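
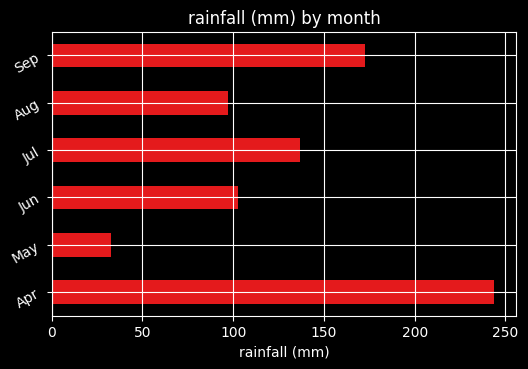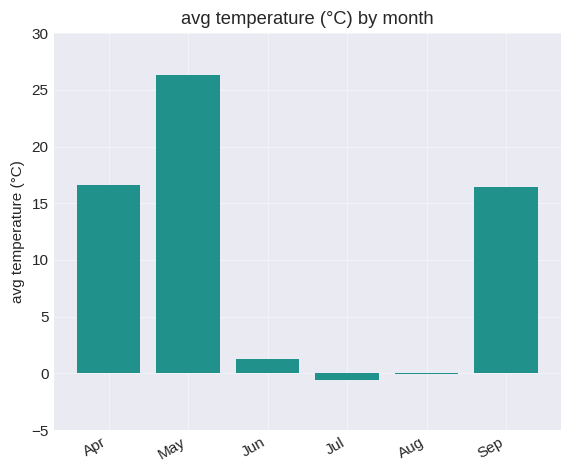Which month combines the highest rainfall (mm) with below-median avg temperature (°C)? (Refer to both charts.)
Chart 2 median avg temperature (°C) ≈ 10; below-median months: Jun, Jul, Aug. Among those, Jul has the highest rainfall (mm) (≈ 125).

Jul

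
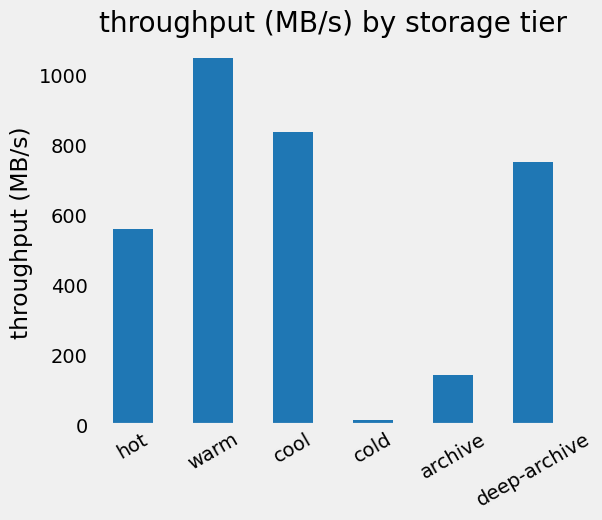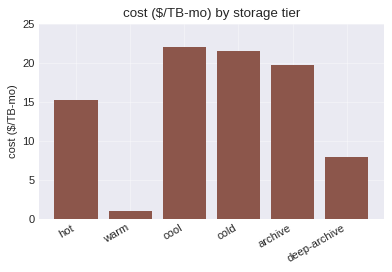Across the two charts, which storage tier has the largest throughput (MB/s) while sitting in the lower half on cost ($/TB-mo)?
warm

Chart 2 median cost ($/TB-mo) ≈ 15; below-median storage tiers: hot, warm, deep-archive. Among those, warm has the highest throughput (MB/s) (≈ 1000).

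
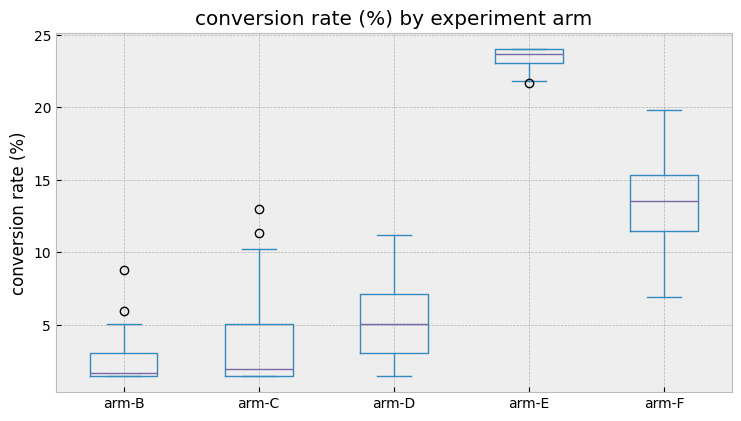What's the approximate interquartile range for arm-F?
Q3 ≈ 16, Q1 ≈ 12; IQR ≈ 4.

≈ 4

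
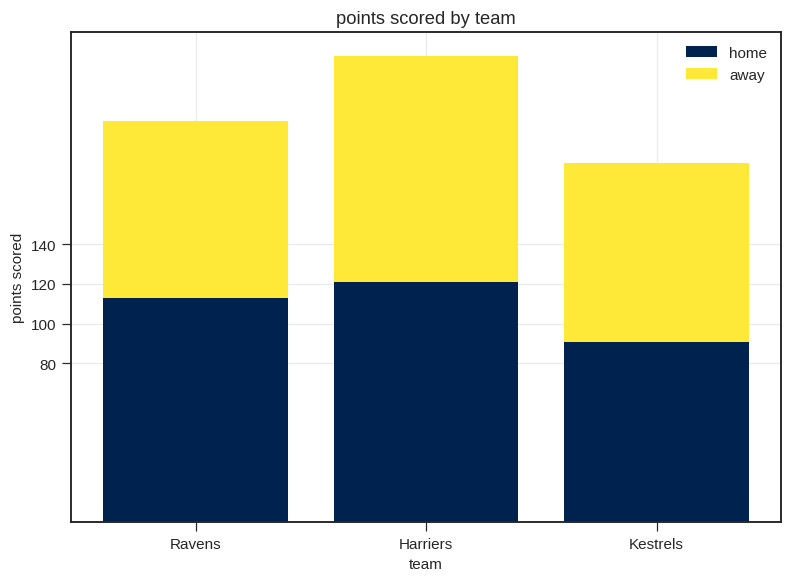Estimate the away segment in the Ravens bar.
≈ 80

away top ≈ 200, bottom ≈ 120; segment ≈ 80.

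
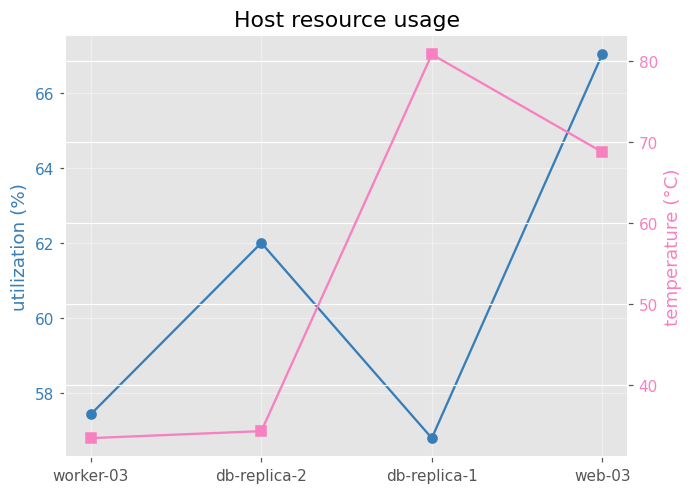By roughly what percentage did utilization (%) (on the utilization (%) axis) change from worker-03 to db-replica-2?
worker-03 ≈ 57, db-replica-2 ≈ 62; (62 − 57) / 57 ≈ +8.8%.

≈ +8.8%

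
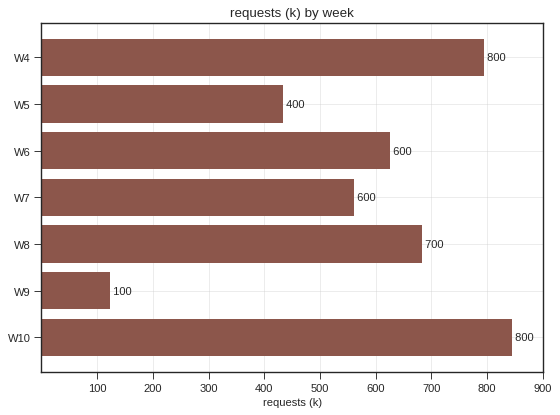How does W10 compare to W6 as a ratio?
≈ 1.33×

W10 ≈ 800, W6 ≈ 600; 800/600 ≈ 1.33.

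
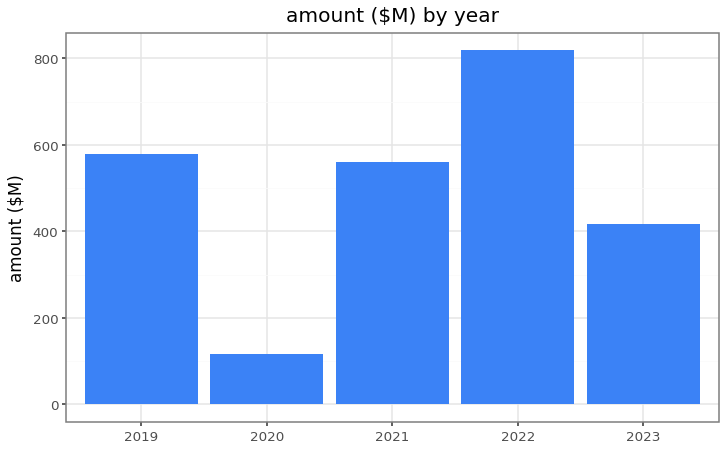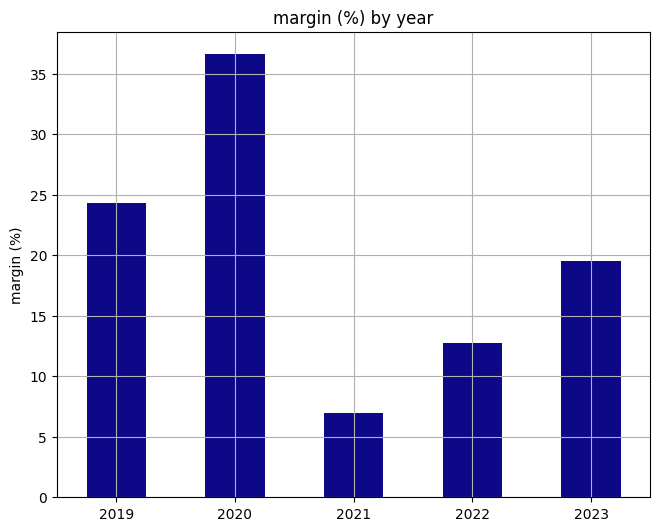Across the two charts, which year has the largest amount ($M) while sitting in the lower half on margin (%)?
2022

Chart 2 median margin (%) ≈ 20; below-median years: 2021, 2022. Among those, 2022 has the highest amount ($M) (≈ 800).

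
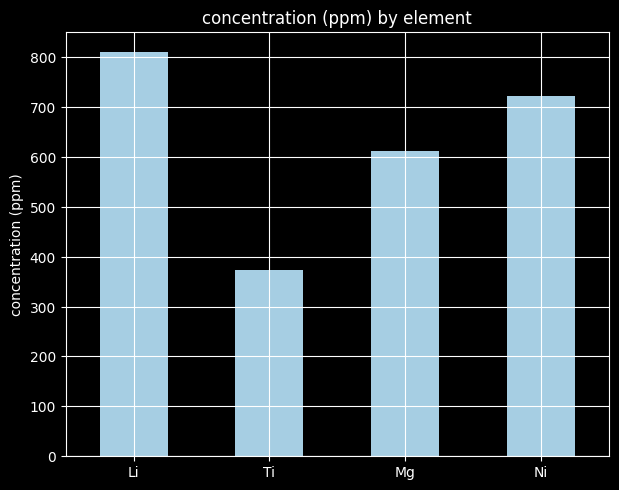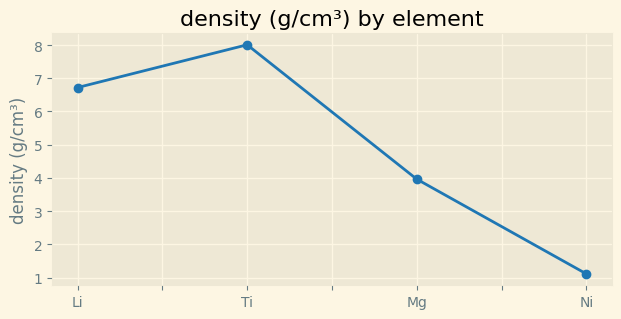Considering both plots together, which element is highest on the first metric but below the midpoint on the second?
Ni

Chart 2 median density (g/cm³) ≈ 5; below-median elements: Mg, Ni. Among those, Ni has the highest concentration (ppm) (≈ 700).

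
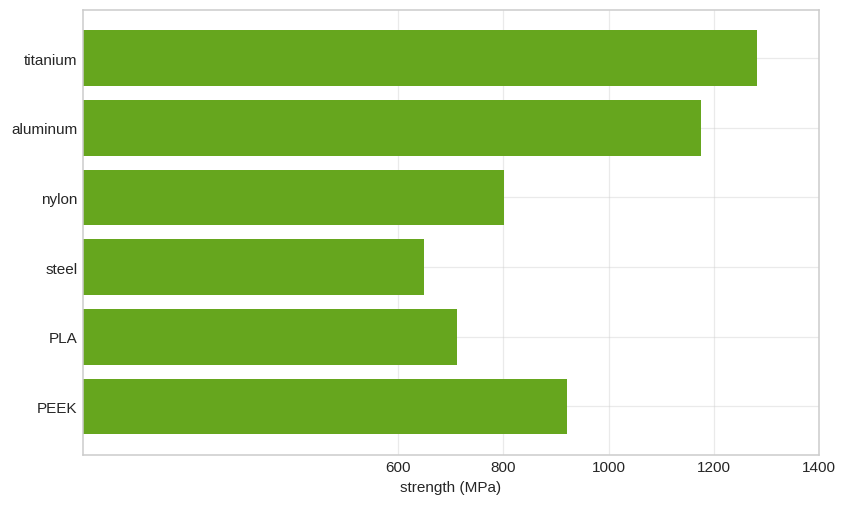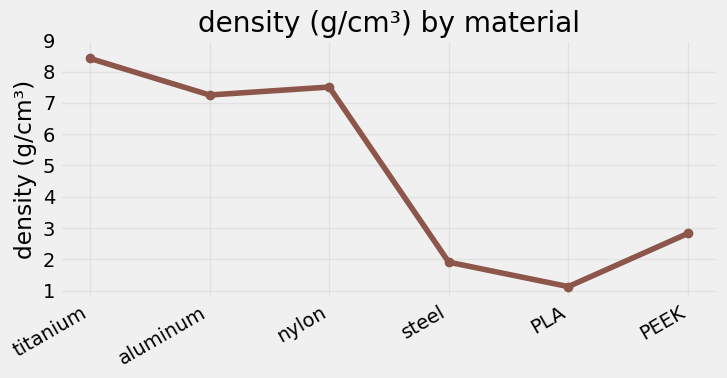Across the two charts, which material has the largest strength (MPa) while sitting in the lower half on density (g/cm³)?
Chart 2 median density (g/cm³) ≈ 5; below-median materials: steel, PLA, PEEK. Among those, PEEK has the highest strength (MPa) (≈ 1000).

PEEK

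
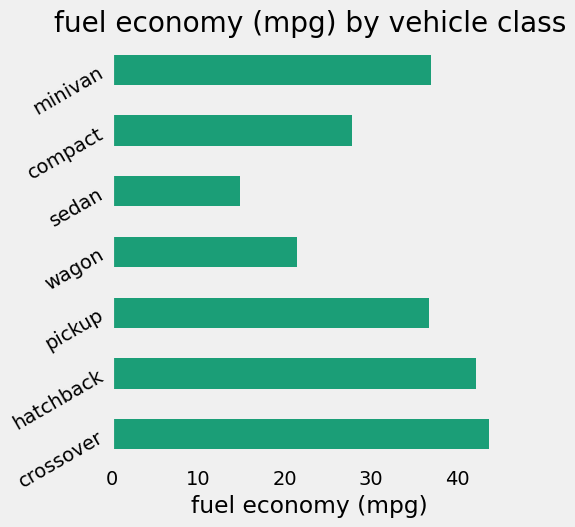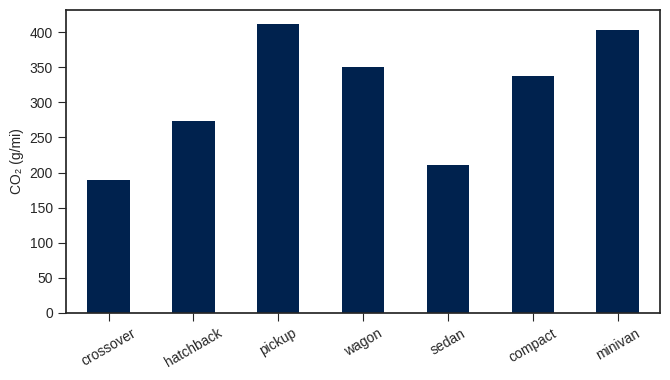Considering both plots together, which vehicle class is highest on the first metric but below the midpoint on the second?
crossover

Chart 2 median CO₂ (g/mi) ≈ 350; below-median vehicle classes: crossover, hatchback, sedan. Among those, crossover has the highest fuel economy (mpg) (≈ 45).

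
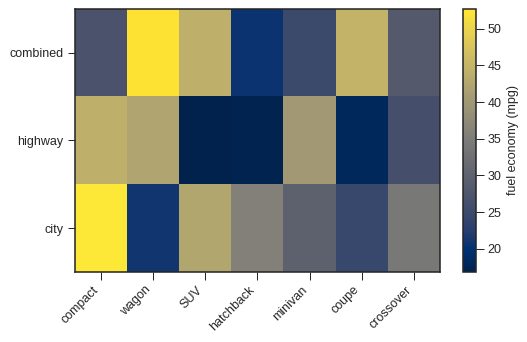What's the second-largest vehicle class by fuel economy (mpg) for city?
SUV

Top 3 for city: compact ≈ 55, SUV ≈ 40, hatchback ≈ 35.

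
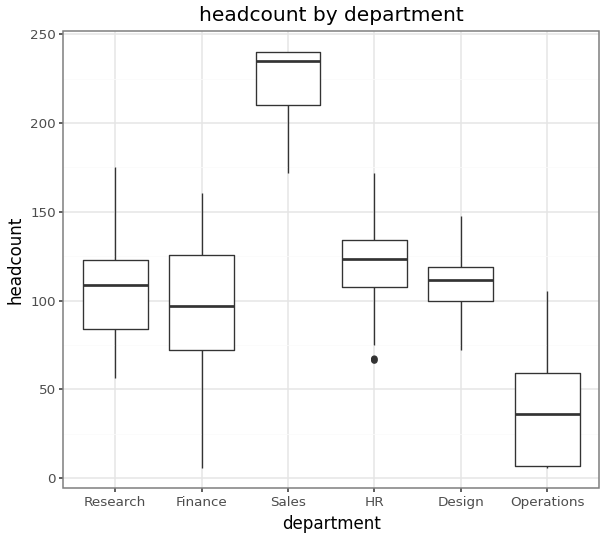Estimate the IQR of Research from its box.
≈ 40

Q3 ≈ 120, Q1 ≈ 80; IQR ≈ 40.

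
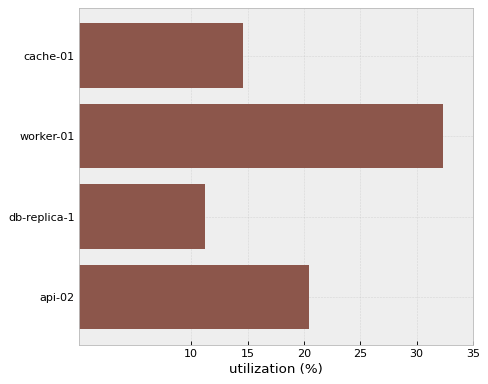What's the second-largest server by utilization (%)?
api-02

Top 3: worker-01 ≈ 30, api-02 ≈ 20, cache-01 ≈ 15.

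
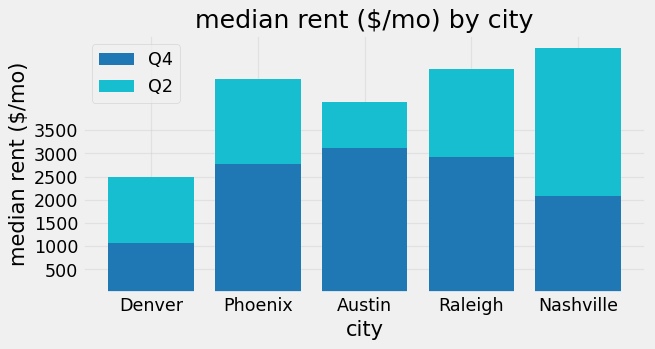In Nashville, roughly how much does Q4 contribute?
≈ 2000

Q4 top ≈ 2000, bottom ≈ 0; segment ≈ 2000.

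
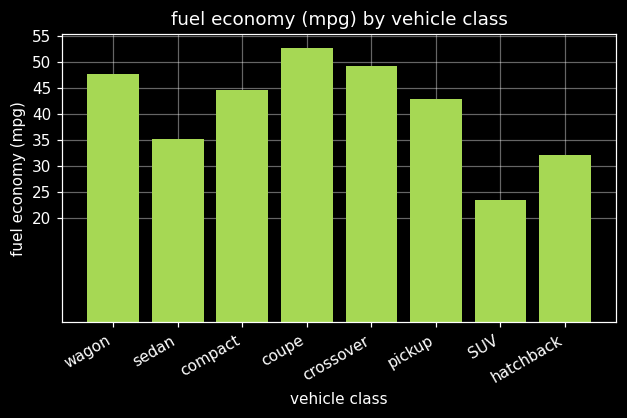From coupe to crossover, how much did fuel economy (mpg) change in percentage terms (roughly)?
coupe ≈ 55, crossover ≈ 50; (50 − 55) / 55 ≈ -9.1%.

≈ -9.1%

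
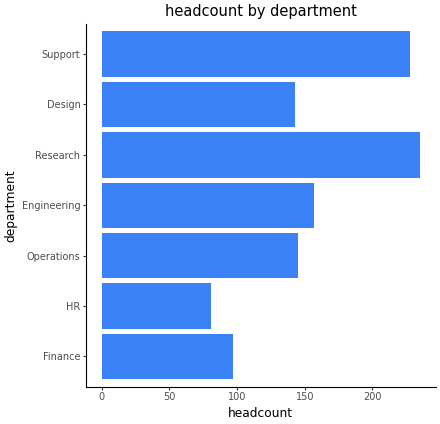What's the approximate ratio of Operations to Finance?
Operations ≈ 140, Finance ≈ 100; 140/100 ≈ 1.4.

≈ 1.4×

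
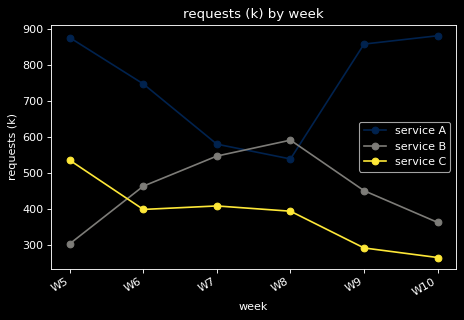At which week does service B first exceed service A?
W8

W7: service B ≈ 500 vs service A ≈ 600 (not yet); W8: service B ≈ 600 vs service A ≈ 500 (first crossover).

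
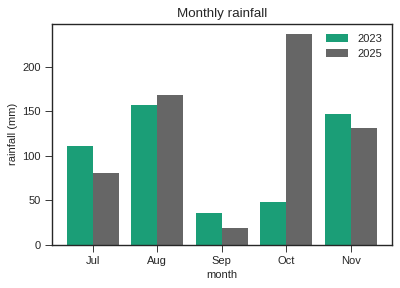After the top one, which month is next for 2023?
Nov

Top 3 for 2023: Aug ≈ 160, Nov ≈ 140, Jul ≈ 120.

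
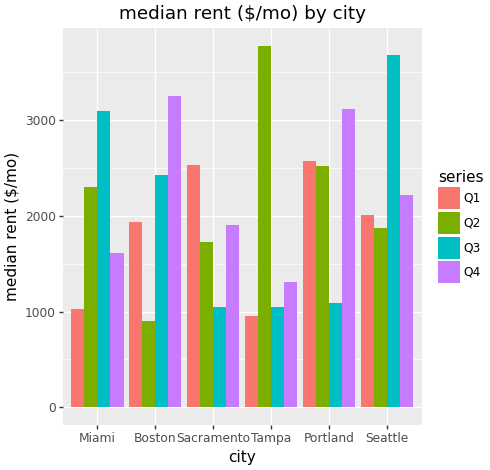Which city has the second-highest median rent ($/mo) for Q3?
Top 3 for Q3: Seattle ≈ 3500, Miami ≈ 3000, Boston ≈ 2500.

Miami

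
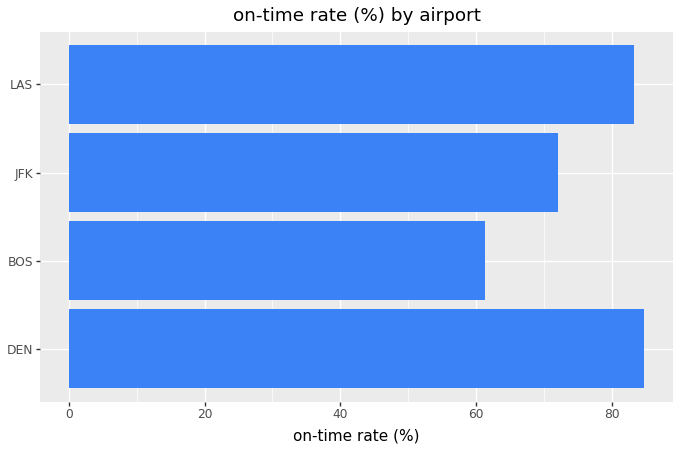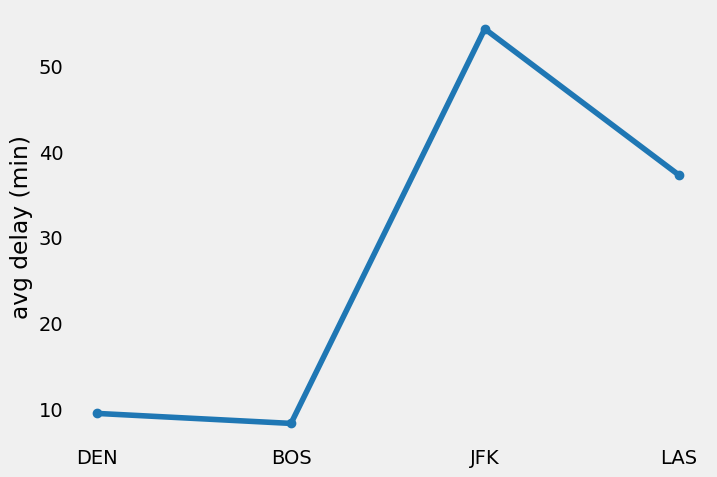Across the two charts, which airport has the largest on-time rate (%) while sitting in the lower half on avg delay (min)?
Chart 2 median avg delay (min) ≈ 25; below-median airports: DEN, BOS. Among those, DEN has the highest on-time rate (%) (≈ 80).

DEN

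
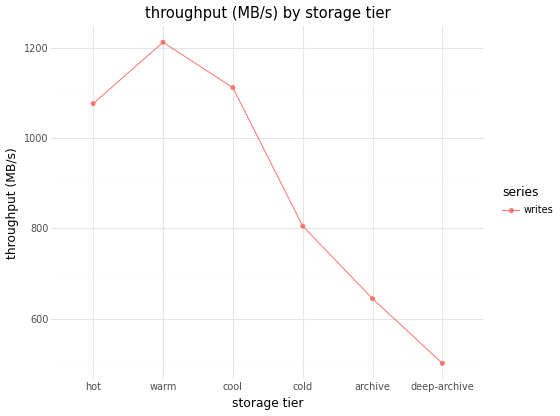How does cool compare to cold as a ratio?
cool ≈ 1100, cold ≈ 800; 1100/800 ≈ 1.38.

≈ 1.38×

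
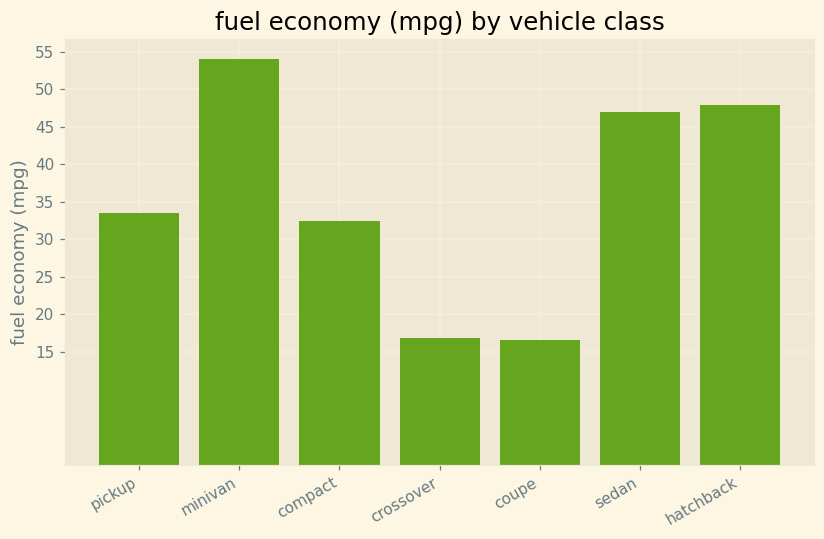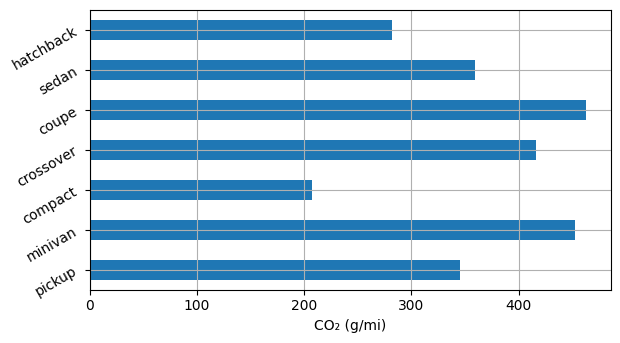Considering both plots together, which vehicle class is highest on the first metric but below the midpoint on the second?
hatchback

Chart 2 median CO₂ (g/mi) ≈ 350; below-median vehicle classes: pickup, compact, hatchback. Among those, hatchback has the highest fuel economy (mpg) (≈ 50).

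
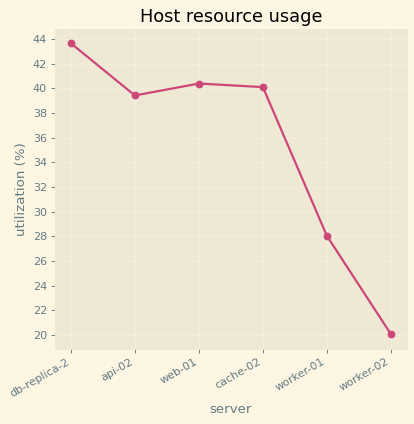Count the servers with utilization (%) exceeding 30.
4

Above 30: db-replica-2, api-02, web-01, cache-02.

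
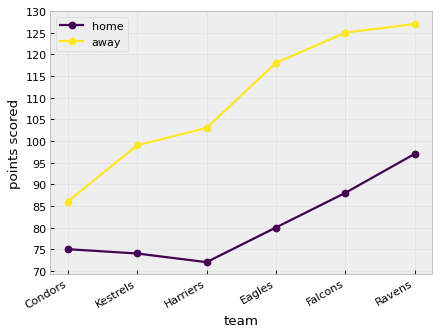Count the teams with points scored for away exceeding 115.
Above 115: Eagles, Falcons, Ravens.

3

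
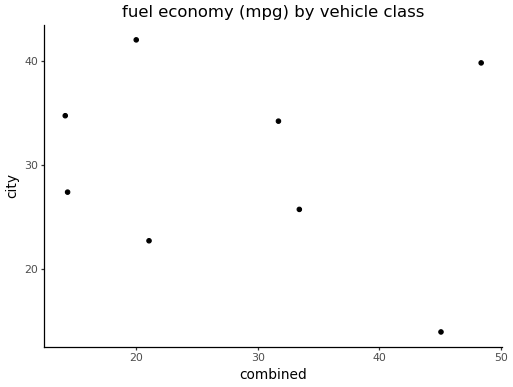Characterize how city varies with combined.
no clear correlation

Points are roughly uncorrelated; weak (|r| ≈ 0.2).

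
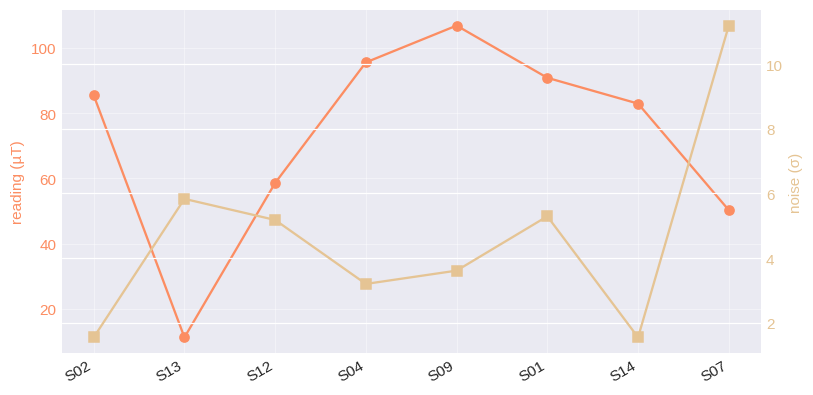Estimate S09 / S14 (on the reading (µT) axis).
S09 ≈ 110, S14 ≈ 80; 110/80 ≈ 1.38.

≈ 1.38×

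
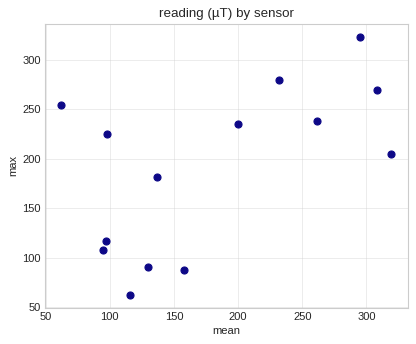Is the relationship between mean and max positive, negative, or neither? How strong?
Points are positively correlated; moderate (|r| ≈ 0.6).

positive, moderate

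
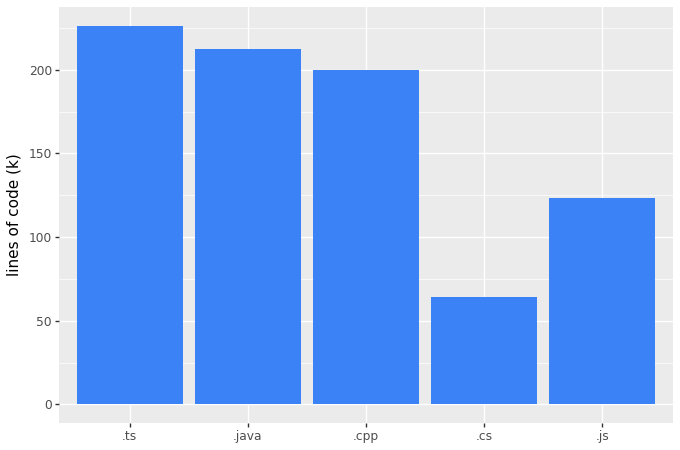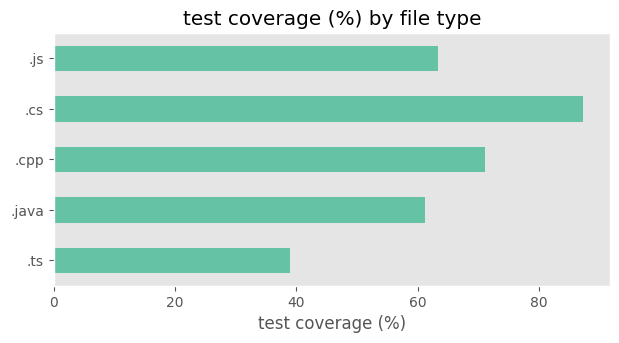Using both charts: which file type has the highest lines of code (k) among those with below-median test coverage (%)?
Chart 2 median test coverage (%) ≈ 60; below-median file types: .ts, .java. Among those, .ts has the highest lines of code (k) (≈ 225).

.ts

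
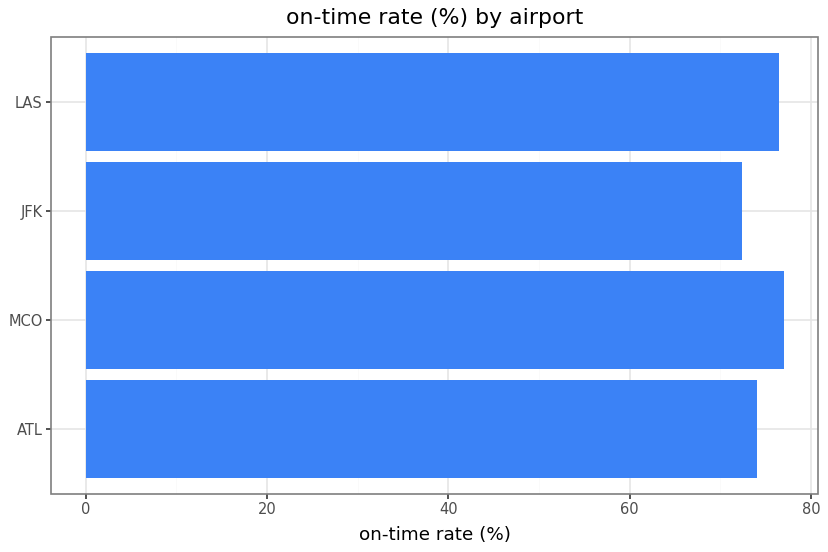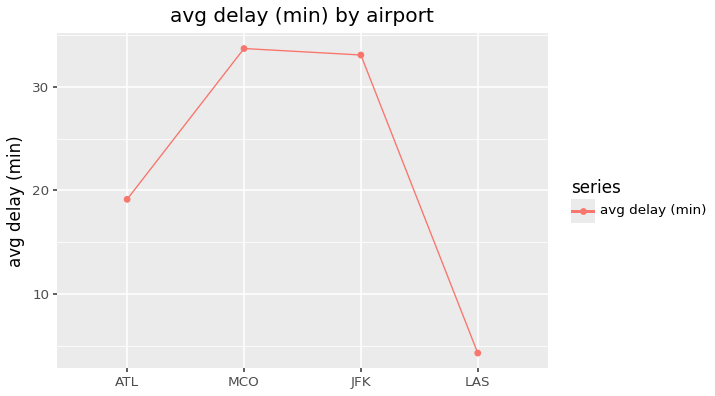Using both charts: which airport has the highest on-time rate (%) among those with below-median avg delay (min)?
LAS

Chart 2 median avg delay (min) ≈ 25; below-median airports: ATL, LAS. Among those, LAS has the highest on-time rate (%) (≈ 80).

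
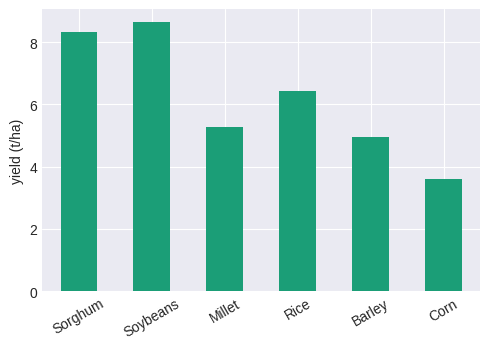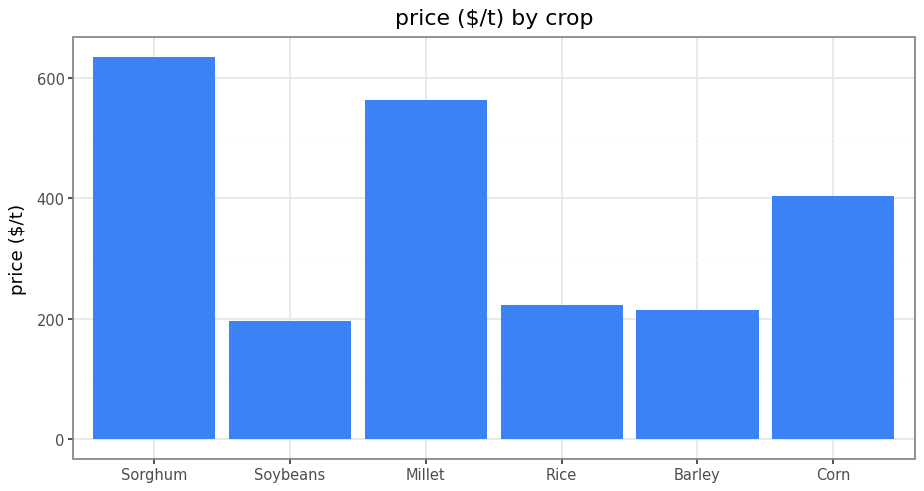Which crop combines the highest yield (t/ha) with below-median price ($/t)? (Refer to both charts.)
Chart 2 median price ($/t) ≈ 300; below-median crops: Soybeans, Rice, Barley. Among those, Soybeans has the highest yield (t/ha) (≈ 9).

Soybeans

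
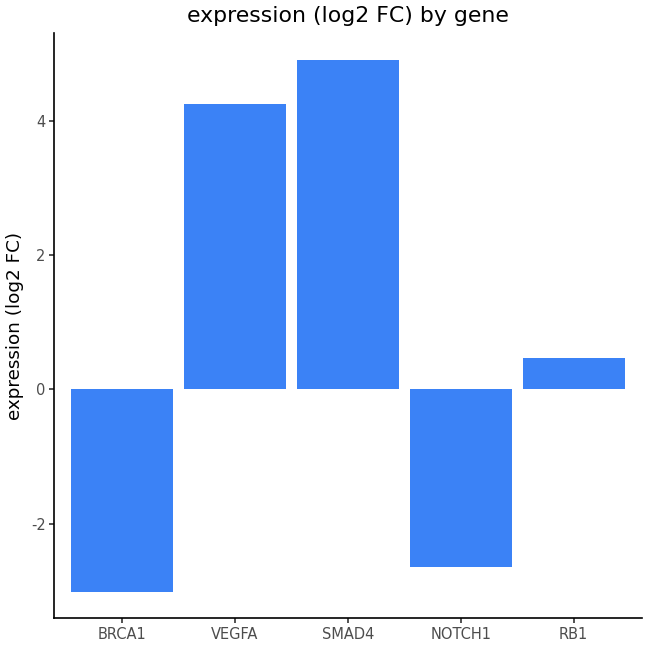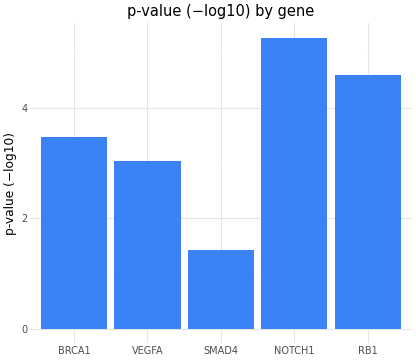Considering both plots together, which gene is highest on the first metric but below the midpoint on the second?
SMAD4

Chart 2 median p-value (−log10) ≈ 3.5; below-median genes: VEGFA, SMAD4. Among those, SMAD4 has the highest expression (log2 FC) (≈ 5).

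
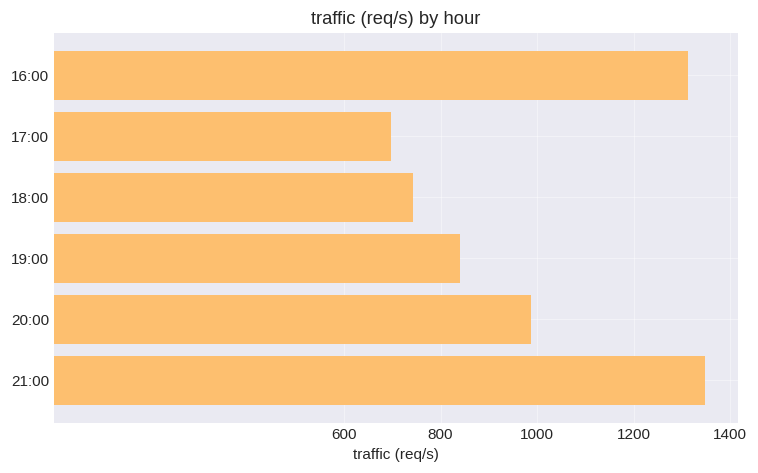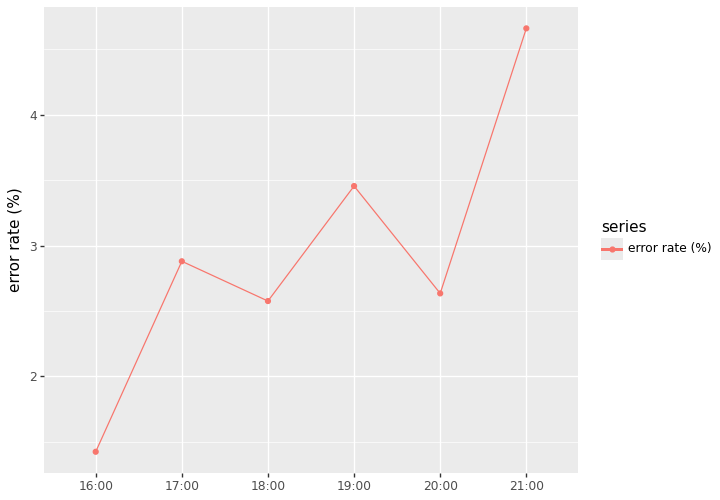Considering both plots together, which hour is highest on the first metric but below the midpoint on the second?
16:00

Chart 2 median error rate (%) ≈ 3; below-median hours: 16:00, 18:00, 20:00. Among those, 16:00 has the highest traffic (req/s) (≈ 1400).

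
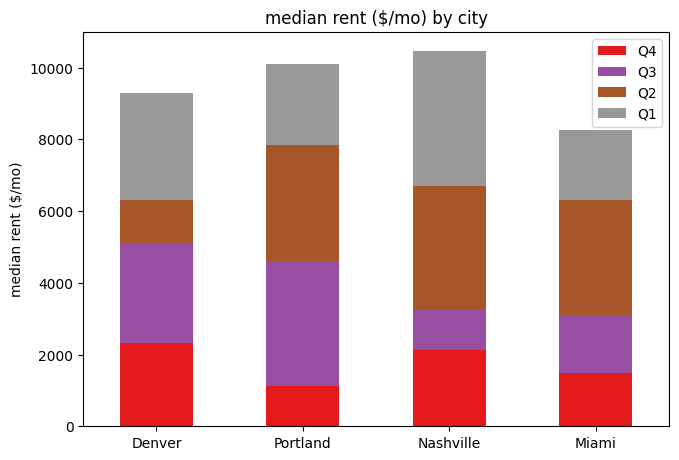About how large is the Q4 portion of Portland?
Q4 top ≈ 1000, bottom ≈ 0; segment ≈ 1000.

≈ 1000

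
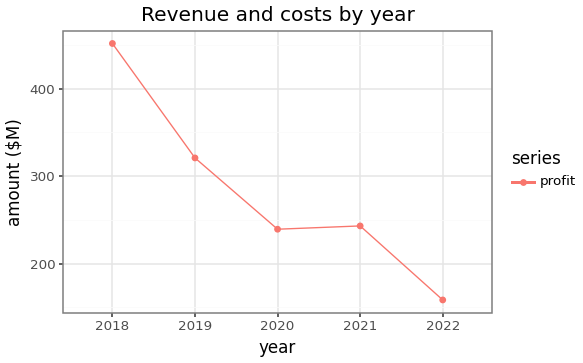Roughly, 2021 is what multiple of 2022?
≈ 1.67×

2021 ≈ 250, 2022 ≈ 150; 250/150 ≈ 1.67.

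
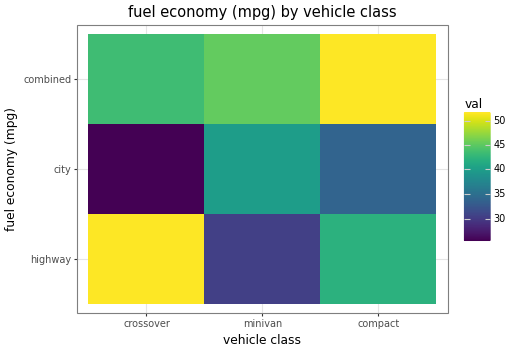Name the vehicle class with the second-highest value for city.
compact

Top 3 for city: minivan ≈ 40, compact ≈ 35, crossover ≈ 25.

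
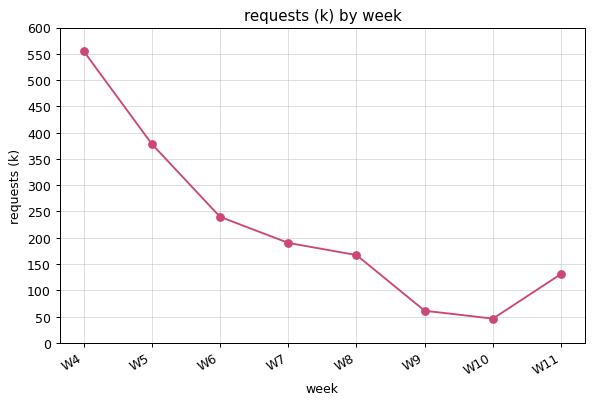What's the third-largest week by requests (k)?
W6

Top 4: W4 ≈ 550, W5 ≈ 400, W6 ≈ 250, W7 ≈ 200.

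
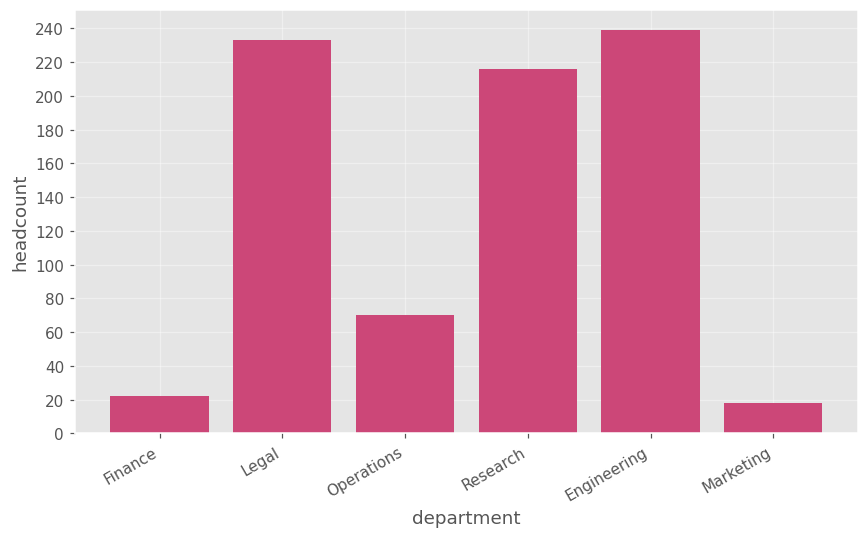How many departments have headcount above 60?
4

Above 60: Legal, Operations, Research, Engineering.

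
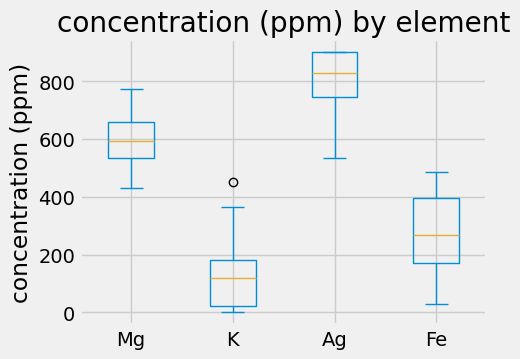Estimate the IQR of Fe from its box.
≈ 200

Q3 ≈ 400, Q1 ≈ 200; IQR ≈ 200.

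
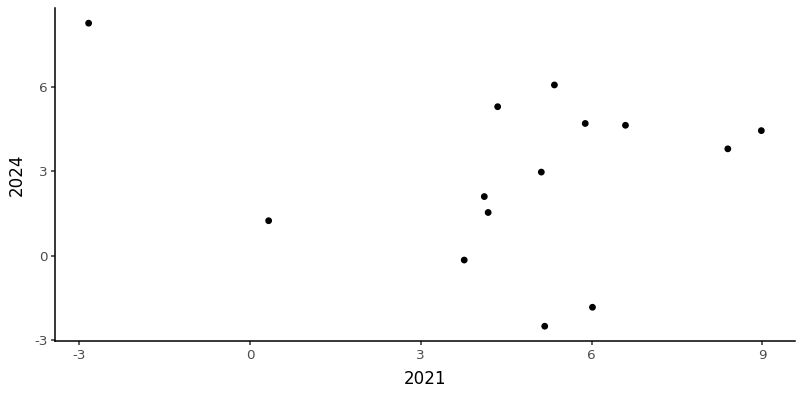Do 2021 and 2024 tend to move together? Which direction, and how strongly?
Points are roughly uncorrelated; weak (|r| ≈ 0.2).

no clear correlation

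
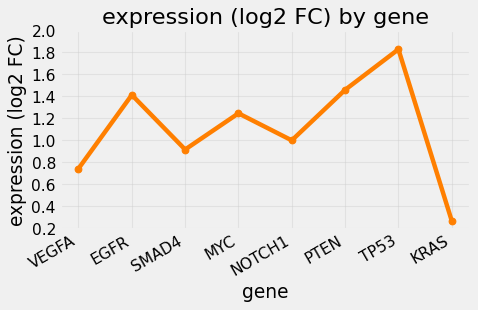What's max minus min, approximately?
Max TP53 ≈ 1.8, min KRAS ≈ 0.2; range ≈ 1.6.

≈ 1.6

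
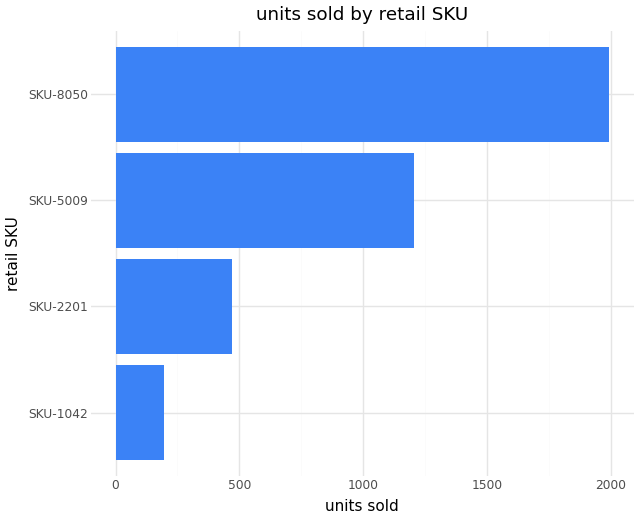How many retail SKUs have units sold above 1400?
Above 1400: SKU-8050.

1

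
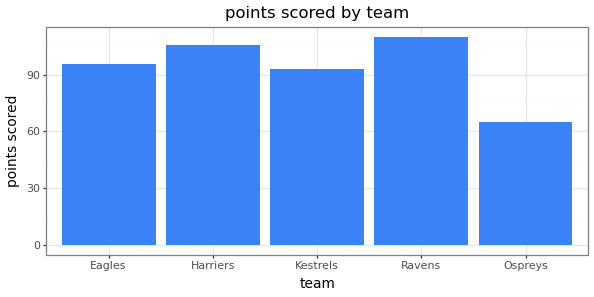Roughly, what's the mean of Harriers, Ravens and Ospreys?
≈ 93

(110 + 110 + 60) / 3 ≈ 93.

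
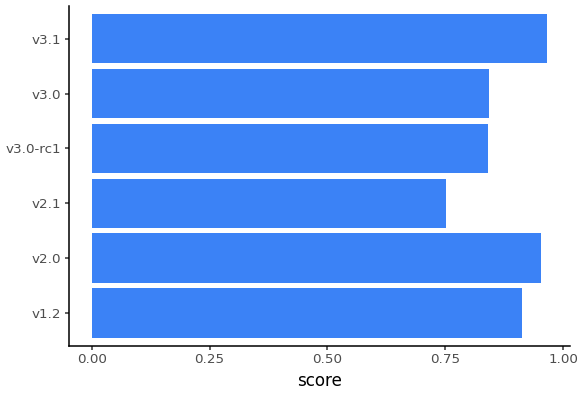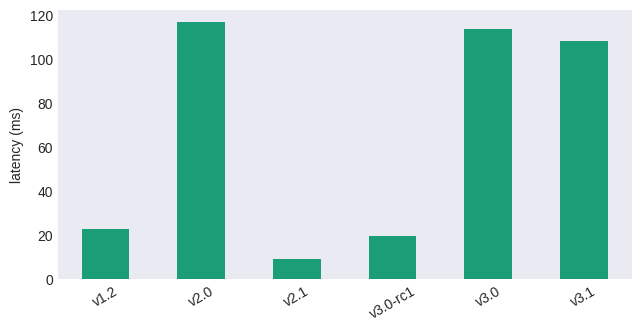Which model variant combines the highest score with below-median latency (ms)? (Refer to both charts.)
Chart 2 median latency (ms) ≈ 60; below-median model variants: v1.2, v2.1, v3.0-rc1. Among those, v1.2 has the highest score (≈ 0.9).

v1.2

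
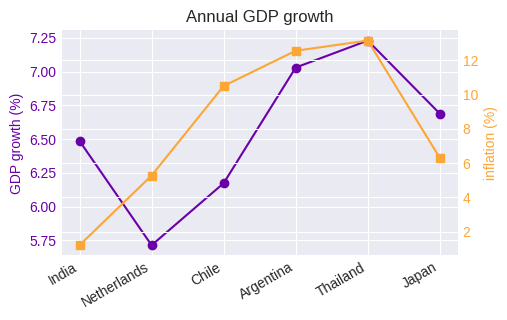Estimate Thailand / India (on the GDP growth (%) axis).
≈ 1.12×

Thailand ≈ 7.2, India ≈ 6.4; 7.2/6.4 ≈ 1.12.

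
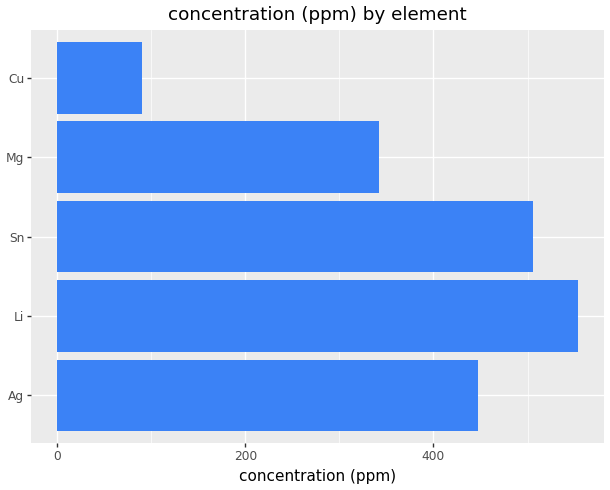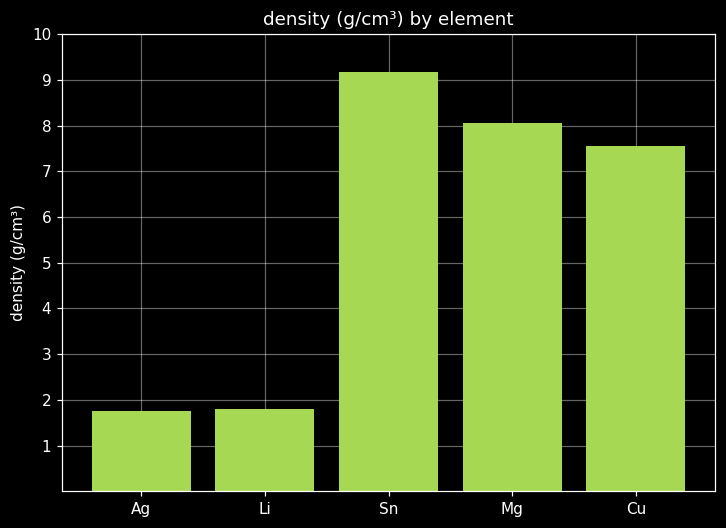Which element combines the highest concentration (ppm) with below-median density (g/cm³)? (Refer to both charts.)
Chart 2 median density (g/cm³) ≈ 8; below-median elements: Ag, Li. Among those, Li has the highest concentration (ppm) (≈ 600).

Li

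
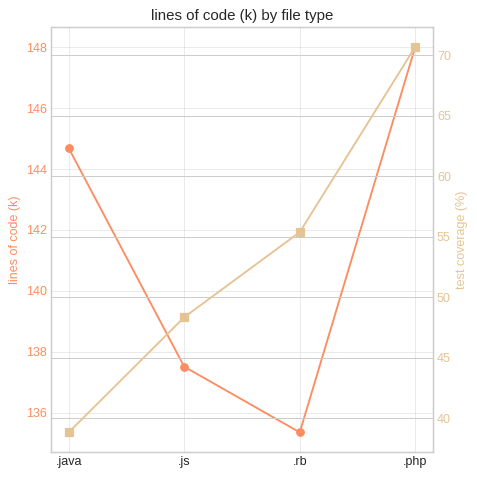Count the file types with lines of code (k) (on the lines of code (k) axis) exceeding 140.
2

Above 140: .java, .php.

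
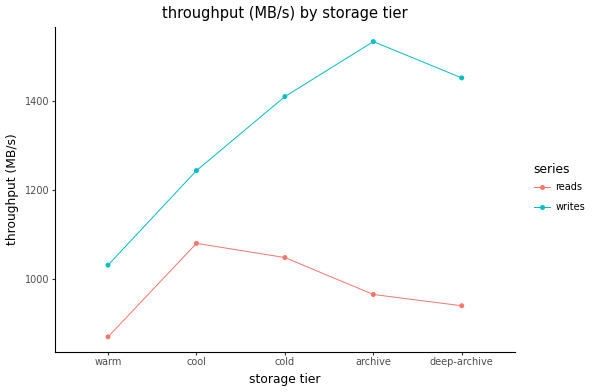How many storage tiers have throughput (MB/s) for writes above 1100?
4

Above 1100: cool, cold, archive, deep-archive.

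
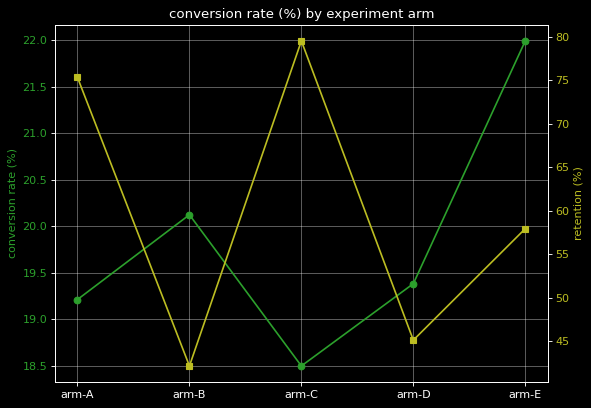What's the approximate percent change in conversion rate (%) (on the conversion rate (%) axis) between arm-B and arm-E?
arm-B ≈ 20.0, arm-E ≈ 22.0; (22.0 − 20.0) / 20.0 ≈ +10%.

≈ +10%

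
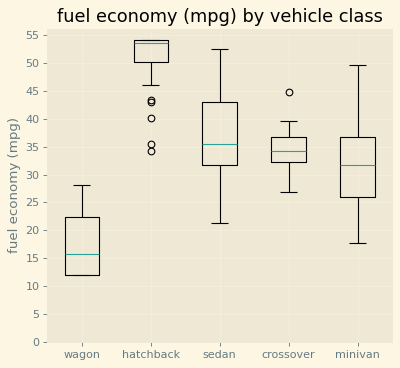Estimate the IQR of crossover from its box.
Q3 ≈ 35, Q1 ≈ 30; IQR ≈ 5.

≈ 5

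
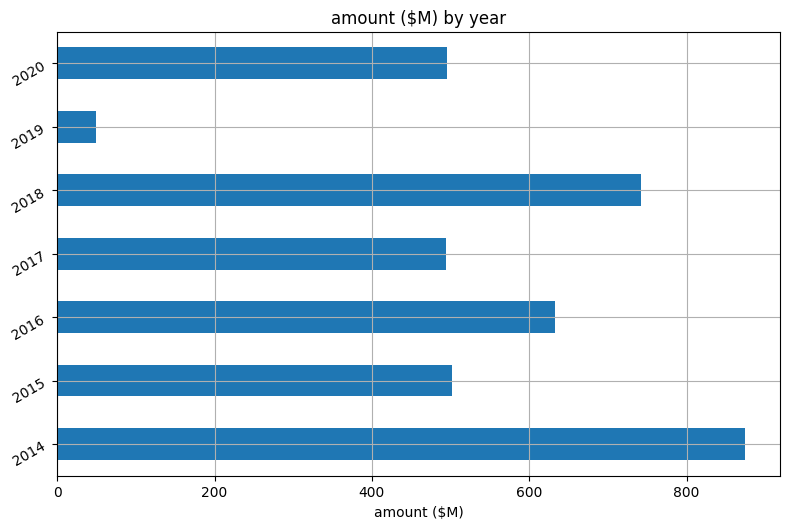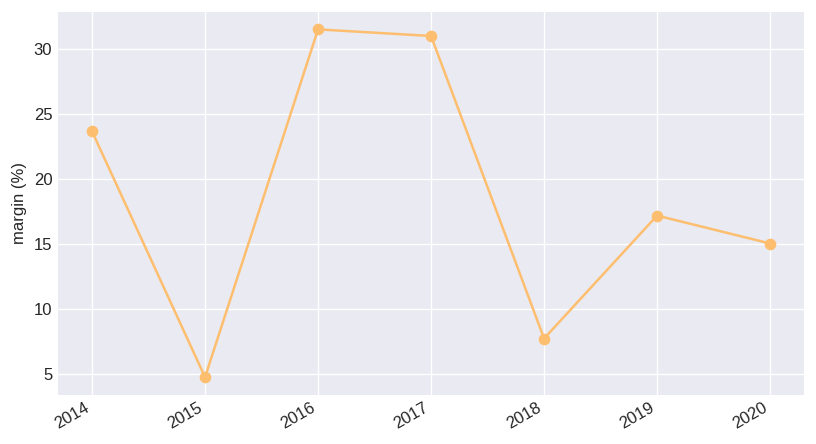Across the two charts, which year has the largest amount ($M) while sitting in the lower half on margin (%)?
2018

Chart 2 median margin (%) ≈ 15; below-median years: 2015, 2018, 2020. Among those, 2018 has the highest amount ($M) (≈ 700).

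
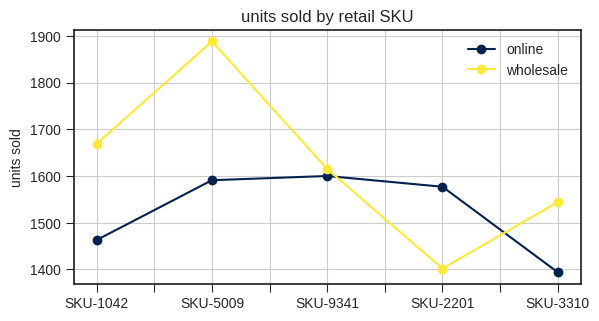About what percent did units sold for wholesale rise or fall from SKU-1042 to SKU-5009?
≈ +15.2%

SKU-1042 ≈ 1650, SKU-5009 ≈ 1900; (1900 − 1650) / 1650 ≈ +15.2%.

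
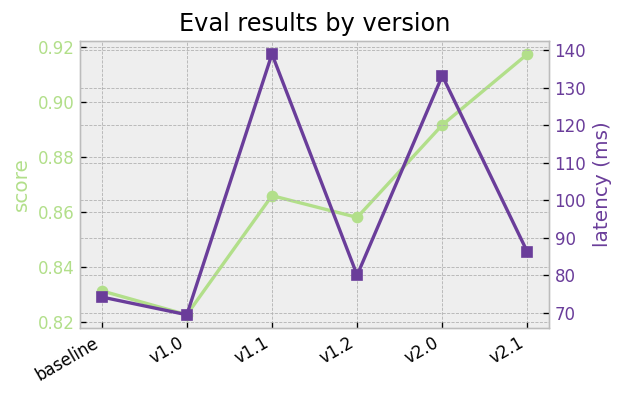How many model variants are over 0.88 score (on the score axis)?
2

Above 0.88: v2.0, v2.1.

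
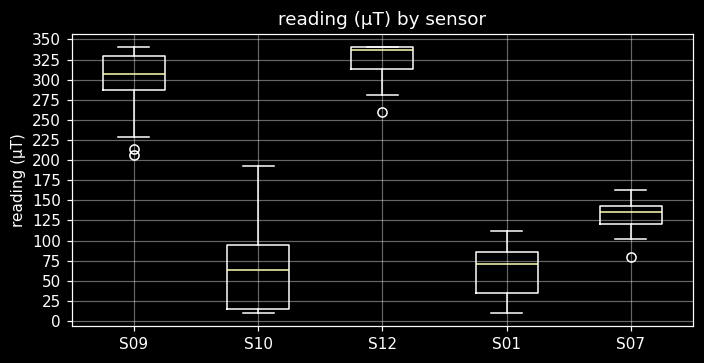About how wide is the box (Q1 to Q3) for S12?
Q3 ≈ 350, Q1 ≈ 325; IQR ≈ 25.

≈ 25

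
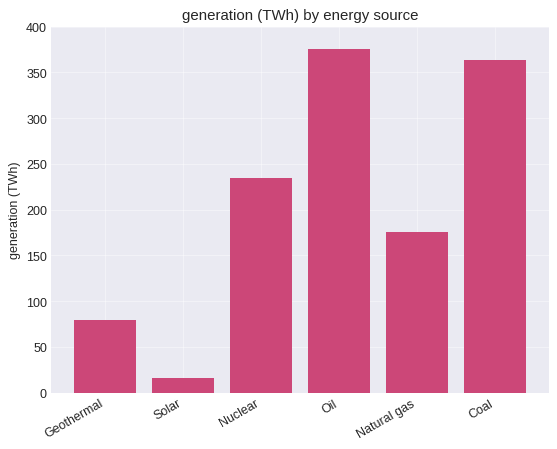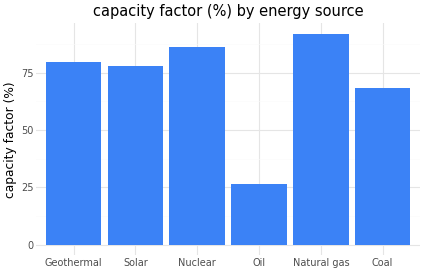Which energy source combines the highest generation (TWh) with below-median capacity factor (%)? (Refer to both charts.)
Oil

Chart 2 median capacity factor (%) ≈ 80; below-median energy sources: Solar, Oil, Coal. Among those, Oil has the highest generation (TWh) (≈ 400).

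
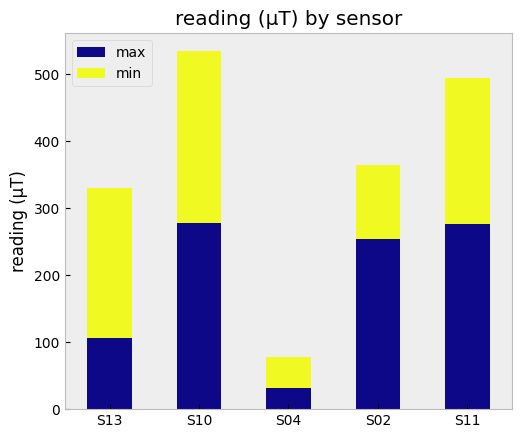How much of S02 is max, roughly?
≈ 250

max top ≈ 250, bottom ≈ 0; segment ≈ 250.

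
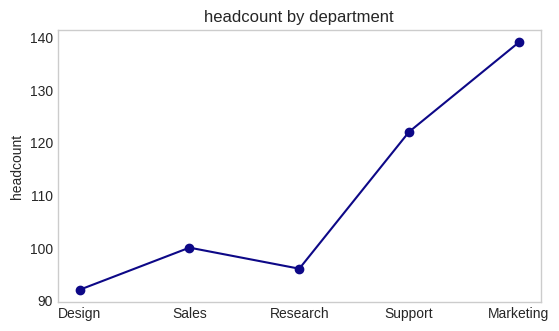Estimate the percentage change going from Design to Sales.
≈ +11.1%

Design ≈ 90, Sales ≈ 100; (100 − 90) / 90 ≈ +11.1%.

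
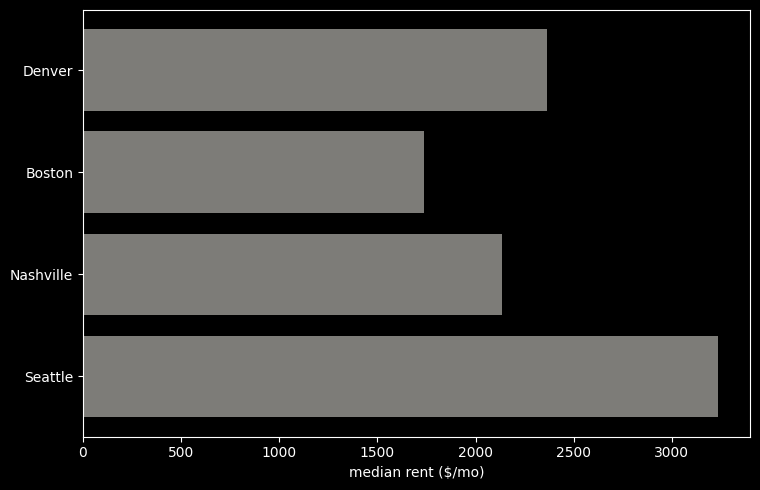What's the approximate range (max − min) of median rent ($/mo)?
≈ 1500

Max Seattle ≈ 3000, min Boston ≈ 1500; range ≈ 1500.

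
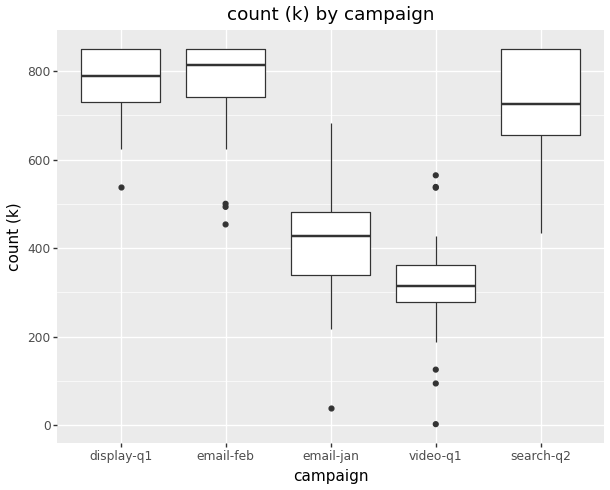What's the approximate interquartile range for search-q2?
≈ 200

Q3 ≈ 850, Q1 ≈ 650; IQR ≈ 200.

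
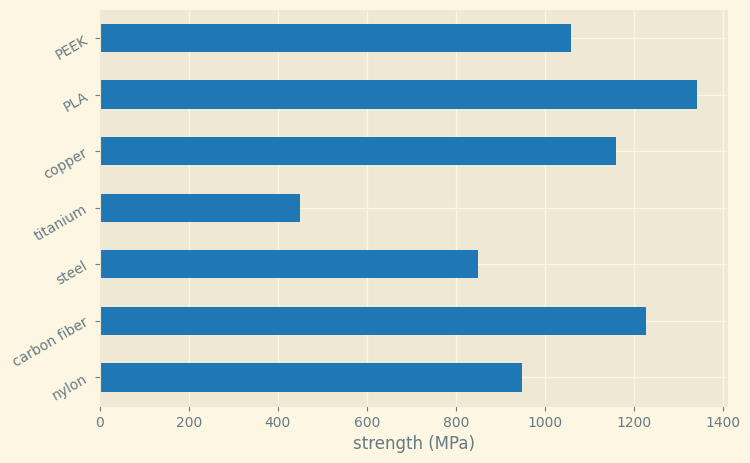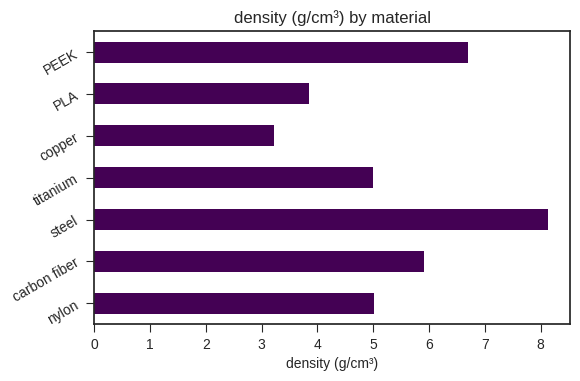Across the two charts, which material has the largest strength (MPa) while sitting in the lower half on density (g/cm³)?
Chart 2 median density (g/cm³) ≈ 5; below-median materials: titanium, copper, PLA. Among those, PLA has the highest strength (MPa) (≈ 1400).

PLA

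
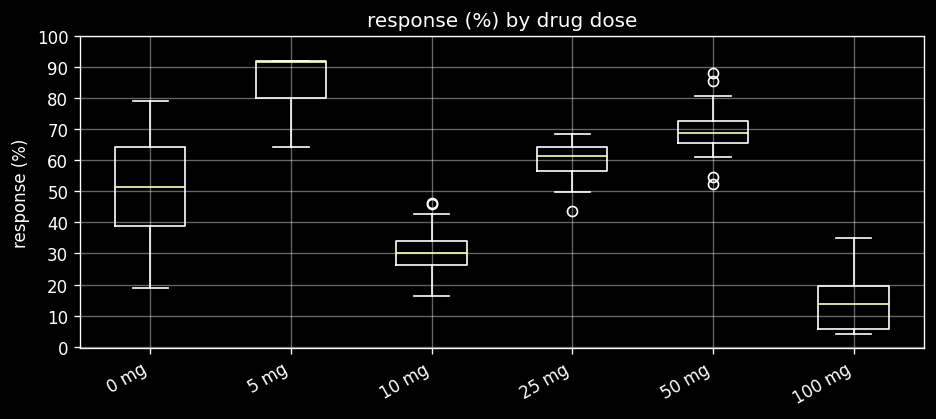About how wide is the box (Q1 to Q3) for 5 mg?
Q3 ≈ 90, Q1 ≈ 80; IQR ≈ 10.

≈ 10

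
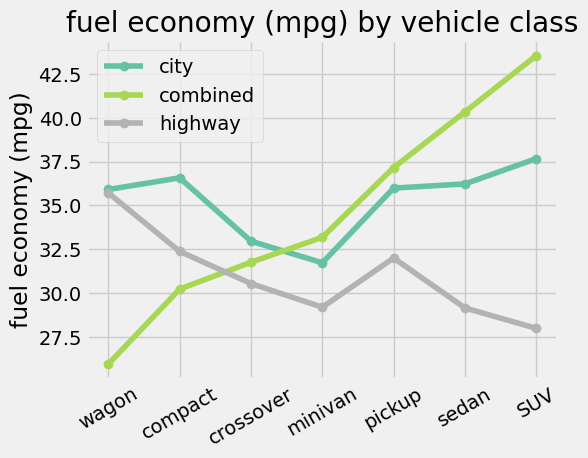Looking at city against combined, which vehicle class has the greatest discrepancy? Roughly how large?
wagon, ≈ 10 mpg

wagon: city ≈ 36, combined ≈ 26 → gap ≈ 10. Next-largest (compact) is only ≈ 6.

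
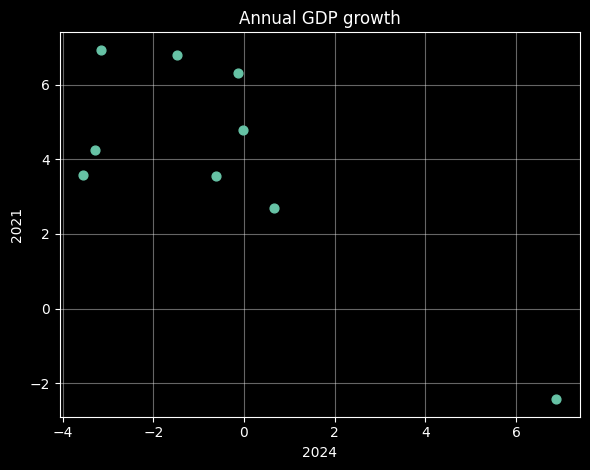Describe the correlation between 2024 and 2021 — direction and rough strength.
Points are negatively correlated; strong (|r| ≈ 0.8).

negative, strong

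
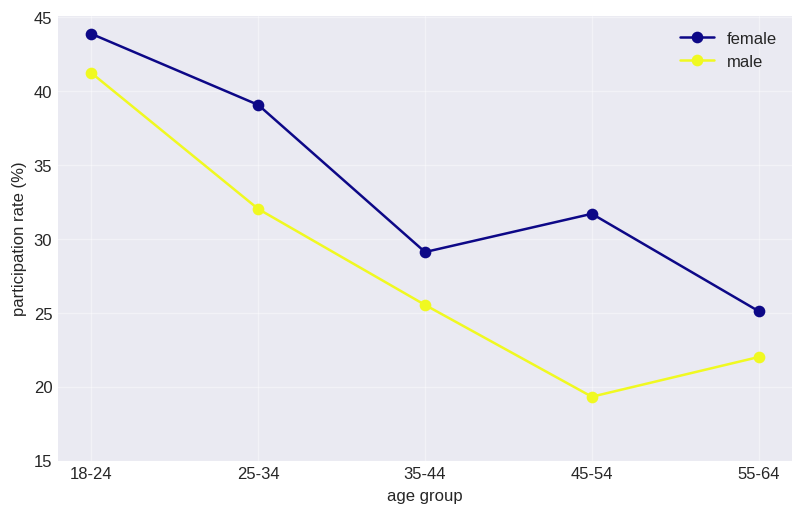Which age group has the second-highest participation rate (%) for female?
Top 3 for female: 18-24 ≈ 45, 25-34 ≈ 40, 45-54 ≈ 30.

25-34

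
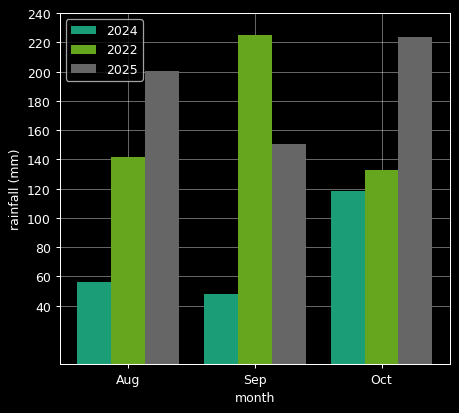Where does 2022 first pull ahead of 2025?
Sep

Aug: 2022 ≈ 140 vs 2025 ≈ 200 (not yet); Sep: 2022 ≈ 220 vs 2025 ≈ 160 (first crossover).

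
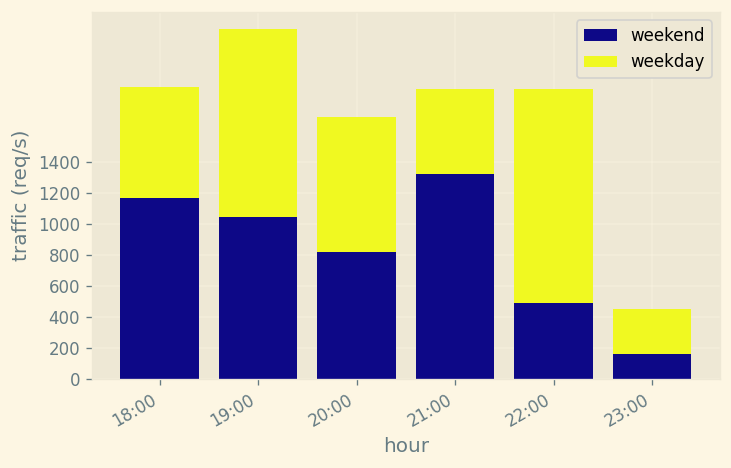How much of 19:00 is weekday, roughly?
≈ 1200

weekday top ≈ 2200, bottom ≈ 1000; segment ≈ 1200.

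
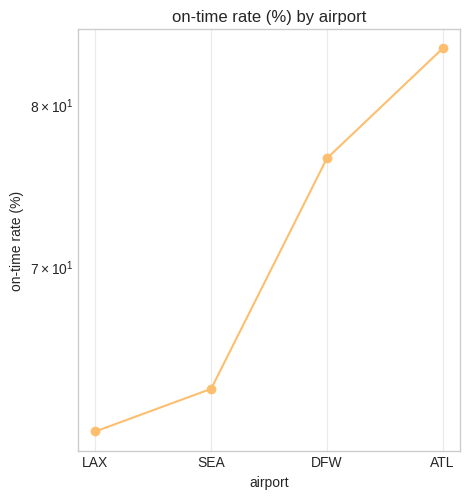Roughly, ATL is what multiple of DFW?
ATL ≈ 84, DFW ≈ 76; 84/76 ≈ 1.11.

≈ 1.11×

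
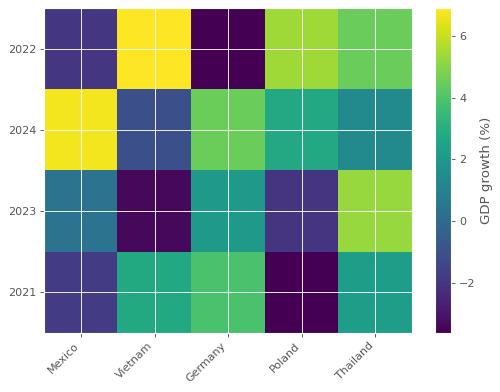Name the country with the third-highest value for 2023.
Top 4 for 2023: Thailand ≈ 5, Germany ≈ 2, Mexico ≈ 0, Poland ≈ -2.

Mexico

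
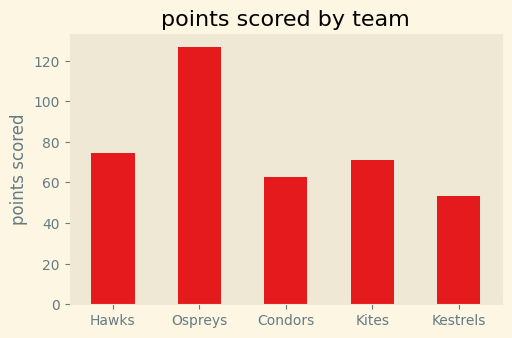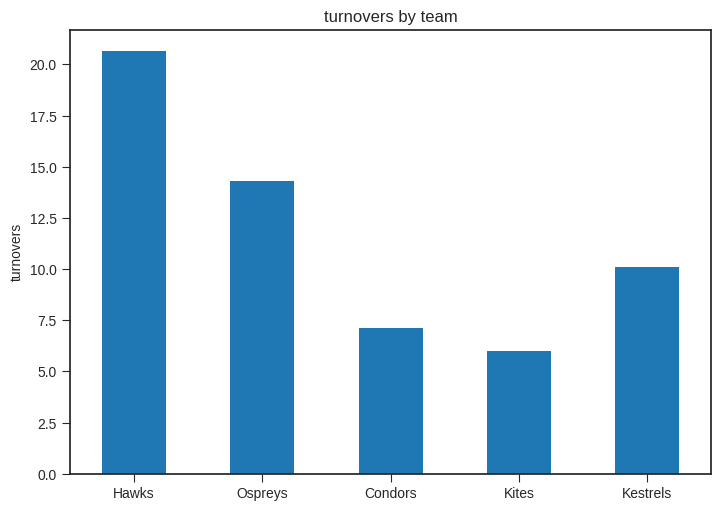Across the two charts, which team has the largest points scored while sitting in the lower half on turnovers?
Kites

Chart 2 median turnovers ≈ 10; below-median teams: Condors, Kites. Among those, Kites has the highest points scored (≈ 80).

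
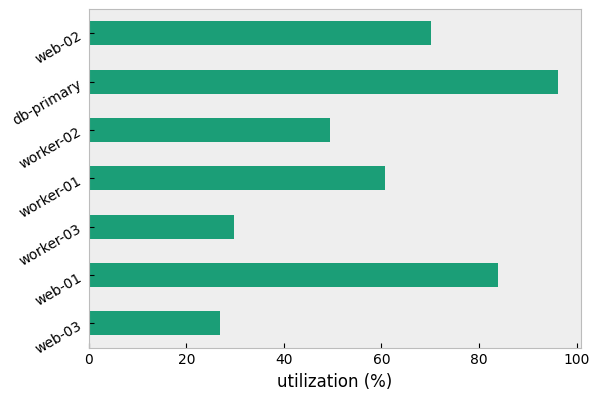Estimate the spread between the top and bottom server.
≈ 70

Max db-primary ≈ 100, min web-03 ≈ 30; range ≈ 70.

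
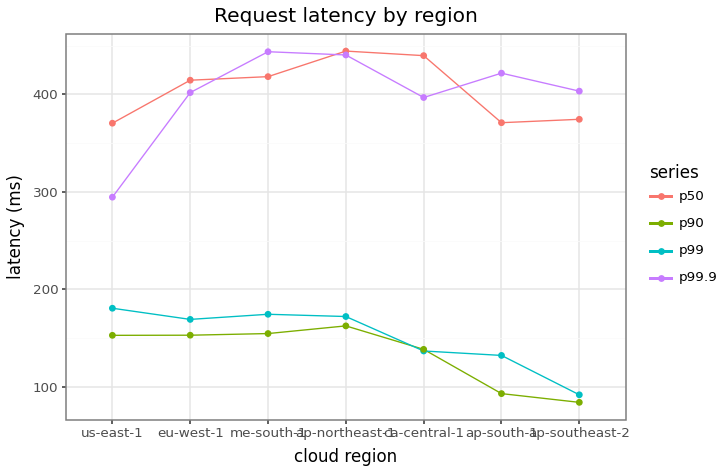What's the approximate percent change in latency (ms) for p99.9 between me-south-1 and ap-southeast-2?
me-south-1 ≈ 450, ap-southeast-2 ≈ 400; (400 − 450) / 450 ≈ -11.1%.

≈ -11.1%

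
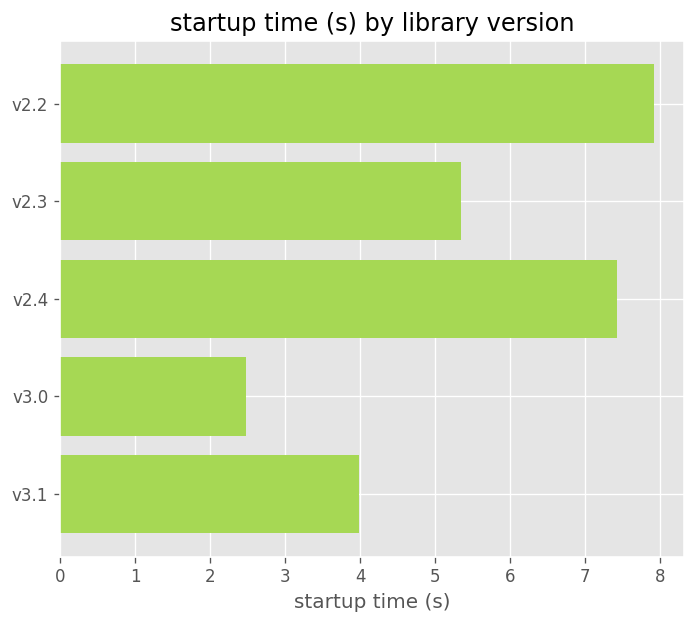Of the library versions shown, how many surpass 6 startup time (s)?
Above 6: v2.2, v2.4.

2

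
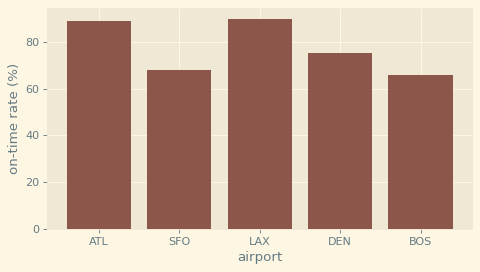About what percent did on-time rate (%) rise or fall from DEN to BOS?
DEN ≈ 80, BOS ≈ 70; (70 − 80) / 80 ≈ -12.5%.

≈ -12.5%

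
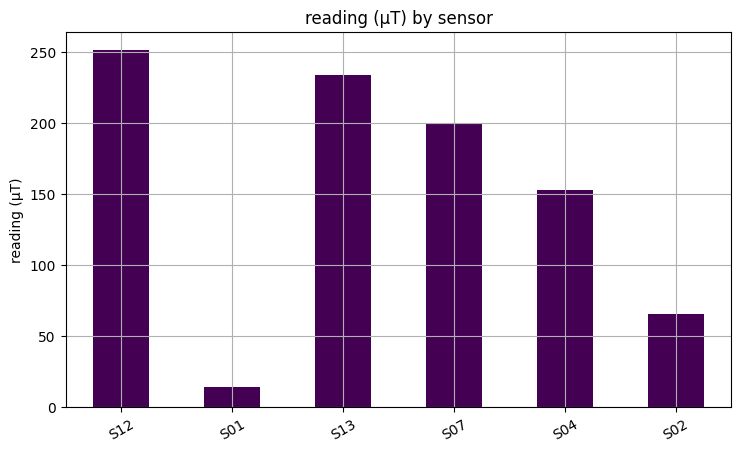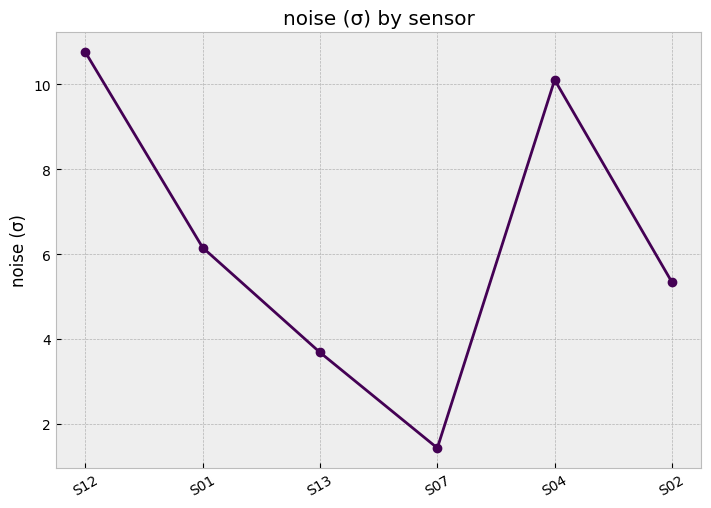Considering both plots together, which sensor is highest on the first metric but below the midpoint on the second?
S13

Chart 2 median noise (σ) ≈ 6; below-median sensors: S13, S07, S02. Among those, S13 has the highest reading (µT) (≈ 225).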